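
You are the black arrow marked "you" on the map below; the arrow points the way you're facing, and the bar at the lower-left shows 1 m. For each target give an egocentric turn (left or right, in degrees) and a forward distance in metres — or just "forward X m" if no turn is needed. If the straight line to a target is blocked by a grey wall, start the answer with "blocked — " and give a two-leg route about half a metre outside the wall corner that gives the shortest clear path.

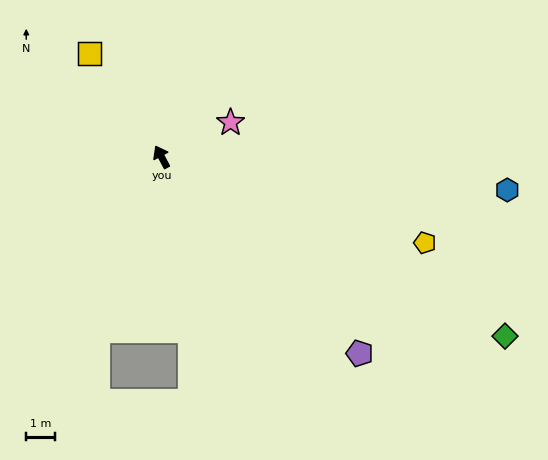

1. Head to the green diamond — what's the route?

turn right 146°, forward 13.4 m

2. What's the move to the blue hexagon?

turn right 124°, forward 12.0 m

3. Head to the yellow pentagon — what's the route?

turn right 136°, forward 9.6 m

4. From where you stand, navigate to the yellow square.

turn left 7°, forward 4.4 m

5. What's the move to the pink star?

turn right 92°, forward 2.7 m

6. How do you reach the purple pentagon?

turn right 163°, forward 9.7 m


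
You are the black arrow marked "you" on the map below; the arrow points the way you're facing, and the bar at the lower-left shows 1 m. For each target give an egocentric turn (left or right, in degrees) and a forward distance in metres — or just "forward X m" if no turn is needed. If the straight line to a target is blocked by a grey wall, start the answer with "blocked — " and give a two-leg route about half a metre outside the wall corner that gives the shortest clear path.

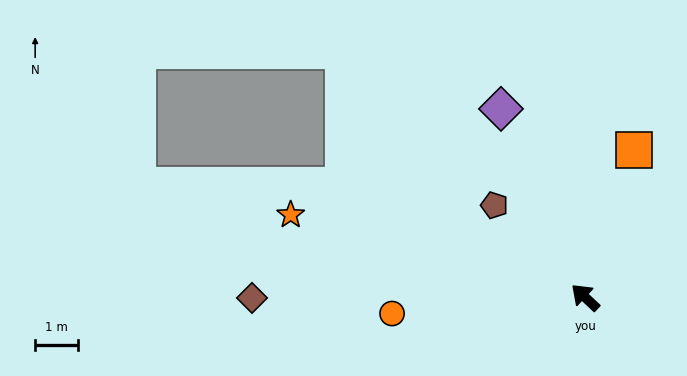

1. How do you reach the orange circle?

turn left 48°, forward 4.5 m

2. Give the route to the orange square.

turn right 65°, forward 3.6 m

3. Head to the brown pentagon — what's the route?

turn right 2°, forward 3.0 m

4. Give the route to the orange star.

turn left 28°, forward 7.2 m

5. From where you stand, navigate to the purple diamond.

turn right 23°, forward 4.8 m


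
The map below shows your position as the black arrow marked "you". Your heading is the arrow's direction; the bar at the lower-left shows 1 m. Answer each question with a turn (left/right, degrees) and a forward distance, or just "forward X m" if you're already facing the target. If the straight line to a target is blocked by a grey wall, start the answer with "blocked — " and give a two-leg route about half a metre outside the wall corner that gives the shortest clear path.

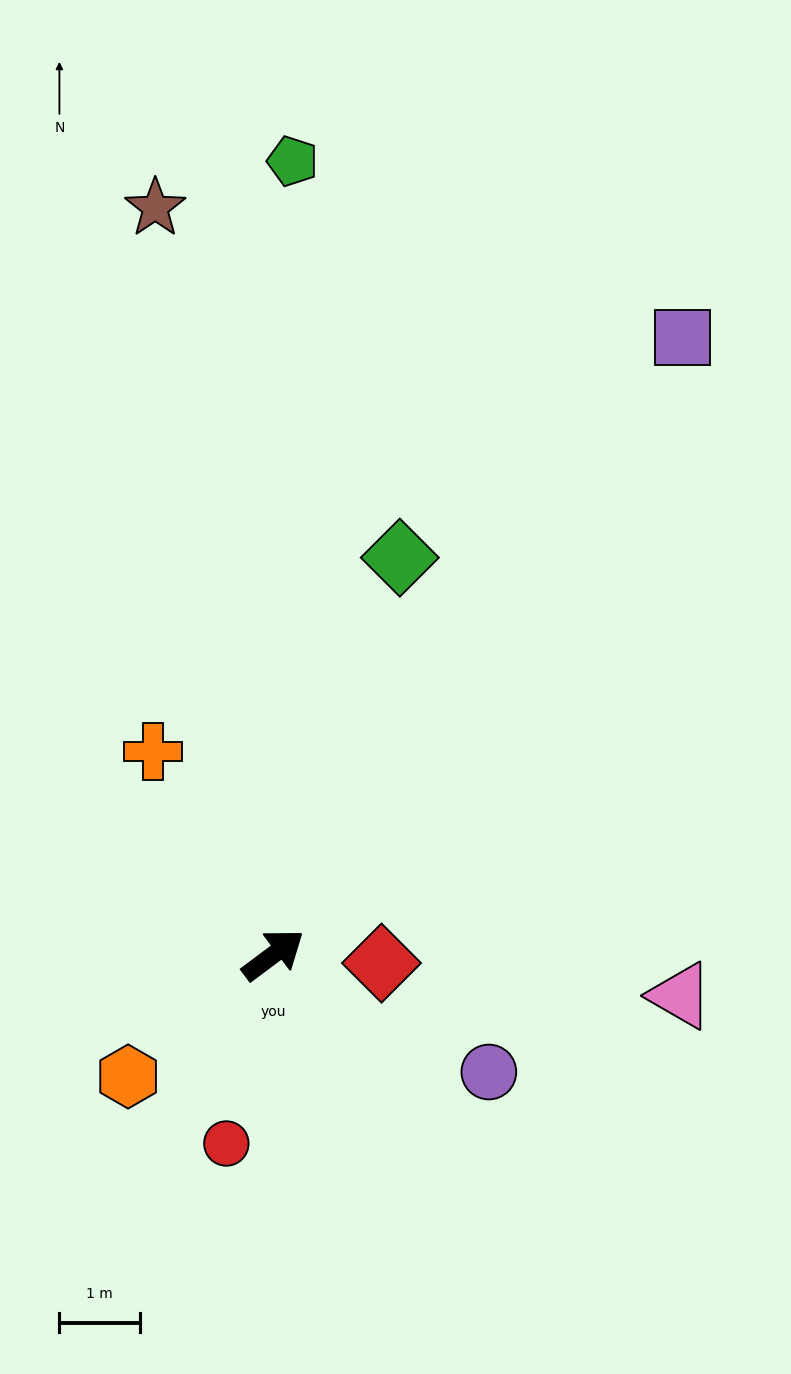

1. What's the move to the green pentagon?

turn left 52°, forward 9.9 m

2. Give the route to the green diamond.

turn left 36°, forward 5.2 m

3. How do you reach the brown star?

turn left 62°, forward 9.4 m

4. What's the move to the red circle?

turn right 141°, forward 2.4 m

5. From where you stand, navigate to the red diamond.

turn right 41°, forward 1.3 m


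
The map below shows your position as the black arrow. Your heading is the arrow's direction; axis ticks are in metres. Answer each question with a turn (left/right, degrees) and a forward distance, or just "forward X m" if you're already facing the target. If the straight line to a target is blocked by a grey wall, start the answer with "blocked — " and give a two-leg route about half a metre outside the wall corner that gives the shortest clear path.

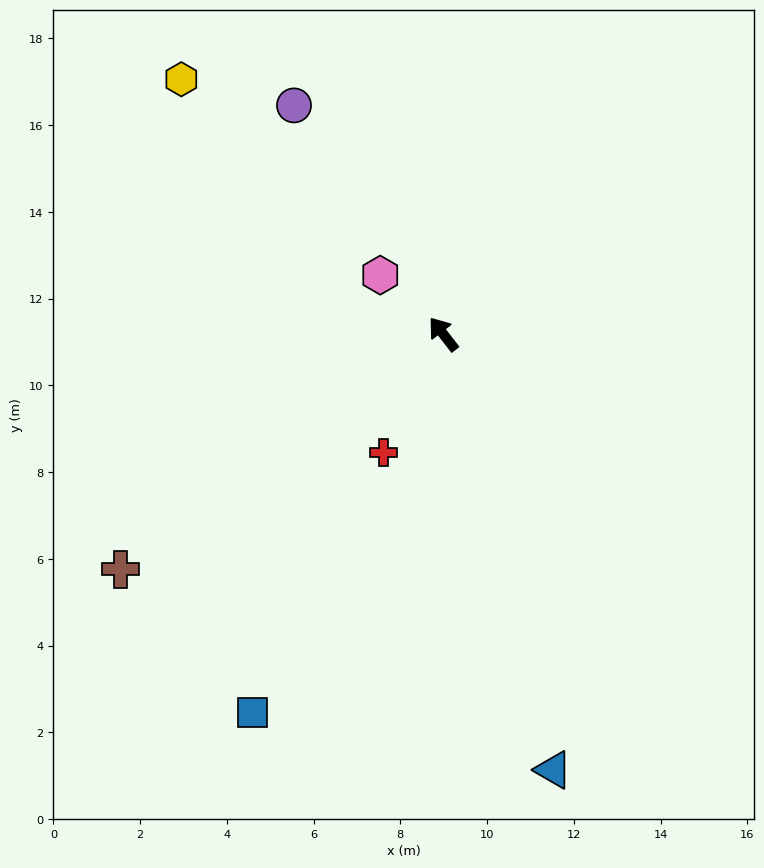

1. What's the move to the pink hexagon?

turn left 9°, forward 2.0 m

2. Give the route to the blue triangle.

turn left 156°, forward 10.4 m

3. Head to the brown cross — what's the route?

turn left 88°, forward 9.2 m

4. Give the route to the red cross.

turn left 115°, forward 3.1 m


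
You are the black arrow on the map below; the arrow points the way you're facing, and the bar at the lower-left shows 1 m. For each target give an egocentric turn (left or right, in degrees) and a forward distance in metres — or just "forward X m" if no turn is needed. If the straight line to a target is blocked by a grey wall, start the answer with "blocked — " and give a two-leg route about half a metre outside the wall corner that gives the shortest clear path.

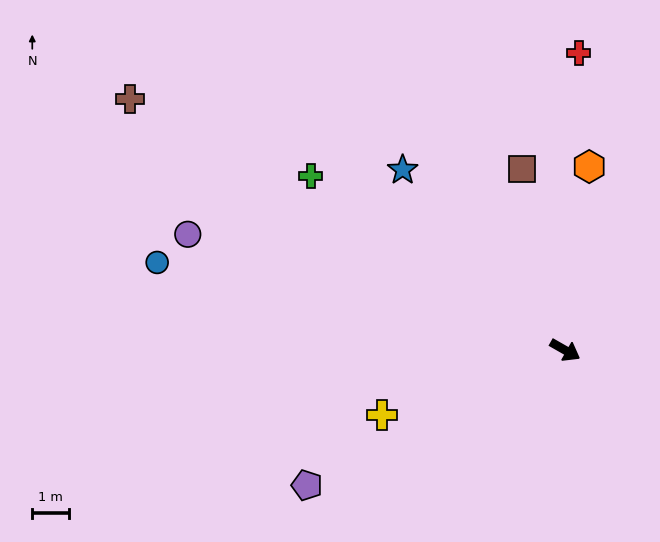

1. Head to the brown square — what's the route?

turn left 133°, forward 5.1 m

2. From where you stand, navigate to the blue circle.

turn right 162°, forward 11.4 m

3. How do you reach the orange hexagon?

turn left 112°, forward 5.1 m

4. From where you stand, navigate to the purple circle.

turn right 167°, forward 10.8 m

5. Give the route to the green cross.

turn left 175°, forward 8.4 m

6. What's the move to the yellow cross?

turn right 131°, forward 5.3 m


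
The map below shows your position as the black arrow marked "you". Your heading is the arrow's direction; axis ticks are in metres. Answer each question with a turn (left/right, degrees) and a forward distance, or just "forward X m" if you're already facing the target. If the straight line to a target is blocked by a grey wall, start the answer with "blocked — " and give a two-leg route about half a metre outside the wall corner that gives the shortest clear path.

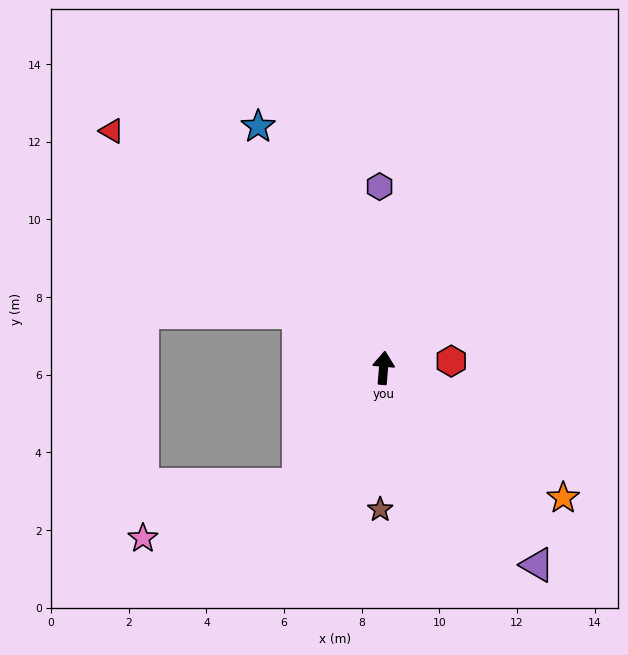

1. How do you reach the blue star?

turn left 32°, forward 7.0 m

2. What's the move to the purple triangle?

turn right 137°, forward 6.4 m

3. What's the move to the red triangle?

turn left 54°, forward 9.3 m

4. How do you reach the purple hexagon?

turn left 6°, forward 4.7 m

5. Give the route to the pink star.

blocked — turn left 149°, forward 3.7 m, then turn right 35°, forward 4.3 m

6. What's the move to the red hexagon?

turn right 80°, forward 1.8 m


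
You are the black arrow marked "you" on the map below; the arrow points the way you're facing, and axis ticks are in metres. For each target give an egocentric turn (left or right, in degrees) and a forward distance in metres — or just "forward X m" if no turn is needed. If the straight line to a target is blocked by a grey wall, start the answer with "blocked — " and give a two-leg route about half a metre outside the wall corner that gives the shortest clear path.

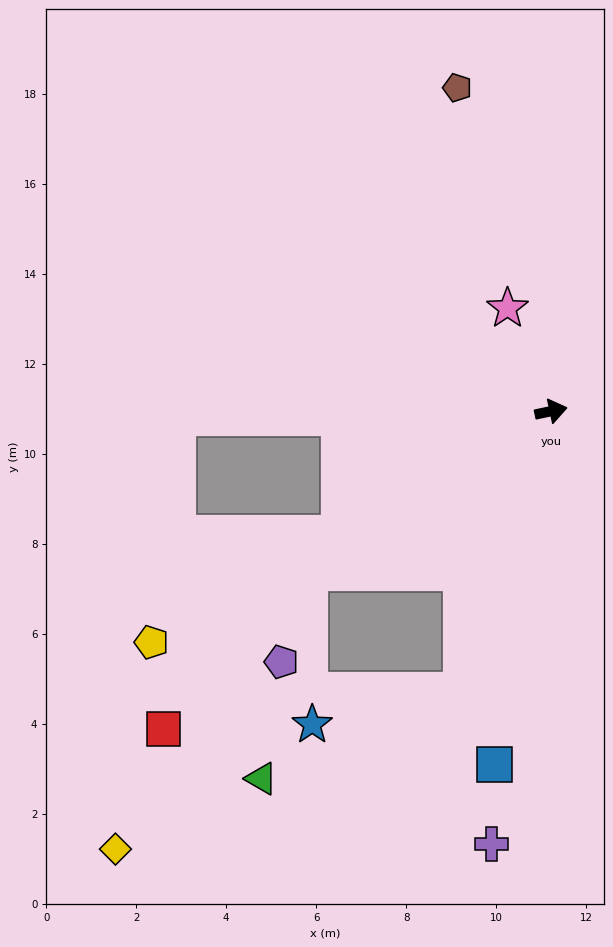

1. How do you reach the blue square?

turn right 111°, forward 7.9 m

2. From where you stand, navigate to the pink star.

turn left 101°, forward 2.5 m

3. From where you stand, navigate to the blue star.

blocked — turn right 120°, forward 6.5 m, then turn right 59°, forward 3.4 m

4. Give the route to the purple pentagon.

blocked — turn right 159°, forward 6.5 m, then turn left 40°, forward 2.1 m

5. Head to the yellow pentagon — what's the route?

turn right 162°, forward 10.3 m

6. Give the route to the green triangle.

blocked — turn right 120°, forward 6.5 m, then turn right 48°, forward 4.9 m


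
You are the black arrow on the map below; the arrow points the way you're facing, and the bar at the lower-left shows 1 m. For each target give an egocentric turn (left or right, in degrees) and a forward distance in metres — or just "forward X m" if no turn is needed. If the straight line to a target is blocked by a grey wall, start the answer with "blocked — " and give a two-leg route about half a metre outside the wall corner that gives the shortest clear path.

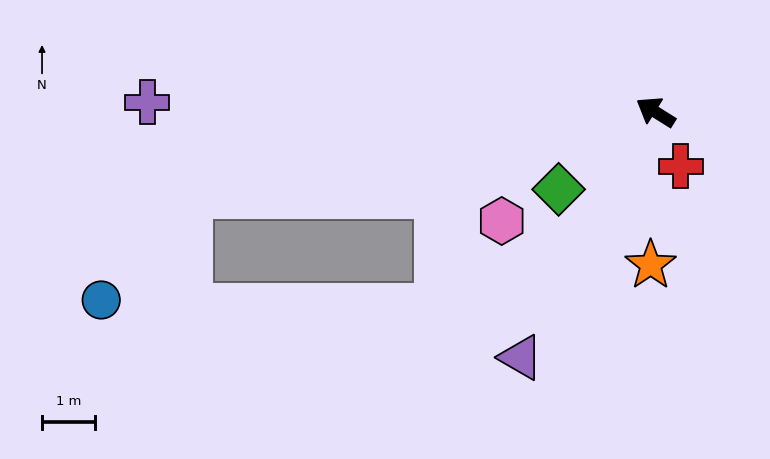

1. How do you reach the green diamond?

turn left 71°, forward 2.4 m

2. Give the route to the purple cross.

turn left 31°, forward 9.7 m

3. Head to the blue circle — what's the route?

blocked — turn left 42°, forward 9.0 m, then turn left 39°, forward 2.6 m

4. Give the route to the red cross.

turn left 147°, forward 1.1 m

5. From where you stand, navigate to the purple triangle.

turn left 93°, forward 5.3 m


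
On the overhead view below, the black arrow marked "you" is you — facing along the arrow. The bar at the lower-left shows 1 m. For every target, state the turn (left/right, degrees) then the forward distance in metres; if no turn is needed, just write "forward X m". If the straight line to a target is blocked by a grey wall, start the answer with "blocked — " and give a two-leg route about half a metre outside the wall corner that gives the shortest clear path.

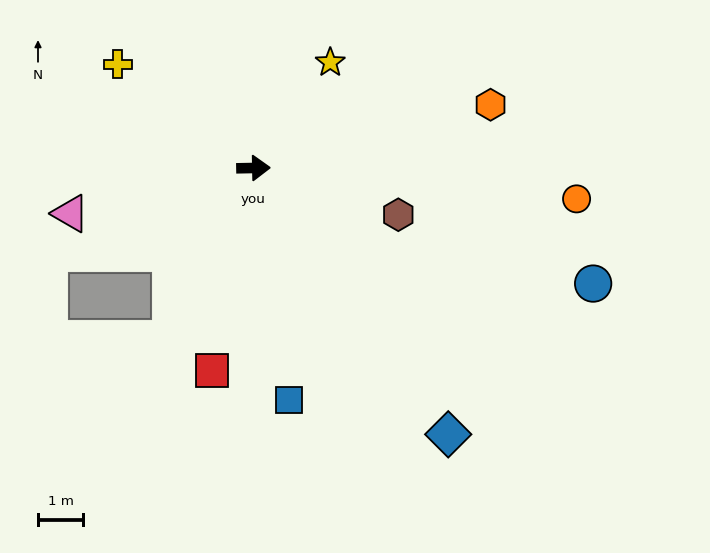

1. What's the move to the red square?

turn right 103°, forward 4.6 m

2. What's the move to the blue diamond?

turn right 55°, forward 7.3 m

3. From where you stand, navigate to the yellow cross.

turn left 142°, forward 3.8 m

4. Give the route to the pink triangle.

turn right 167°, forward 4.2 m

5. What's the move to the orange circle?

turn right 7°, forward 7.2 m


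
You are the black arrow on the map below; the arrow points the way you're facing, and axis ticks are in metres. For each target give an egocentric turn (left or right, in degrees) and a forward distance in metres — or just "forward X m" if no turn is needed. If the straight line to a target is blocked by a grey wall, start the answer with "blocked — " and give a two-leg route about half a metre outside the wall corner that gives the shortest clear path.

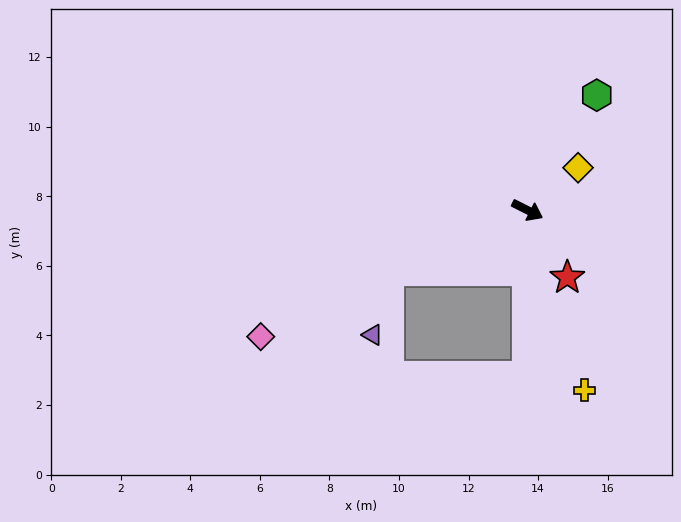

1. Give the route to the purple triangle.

blocked — turn right 129°, forward 4.4 m, then turn left 51°, forward 1.9 m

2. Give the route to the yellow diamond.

turn left 67°, forward 1.9 m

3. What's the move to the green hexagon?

turn left 86°, forward 3.9 m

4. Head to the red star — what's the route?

turn right 33°, forward 2.2 m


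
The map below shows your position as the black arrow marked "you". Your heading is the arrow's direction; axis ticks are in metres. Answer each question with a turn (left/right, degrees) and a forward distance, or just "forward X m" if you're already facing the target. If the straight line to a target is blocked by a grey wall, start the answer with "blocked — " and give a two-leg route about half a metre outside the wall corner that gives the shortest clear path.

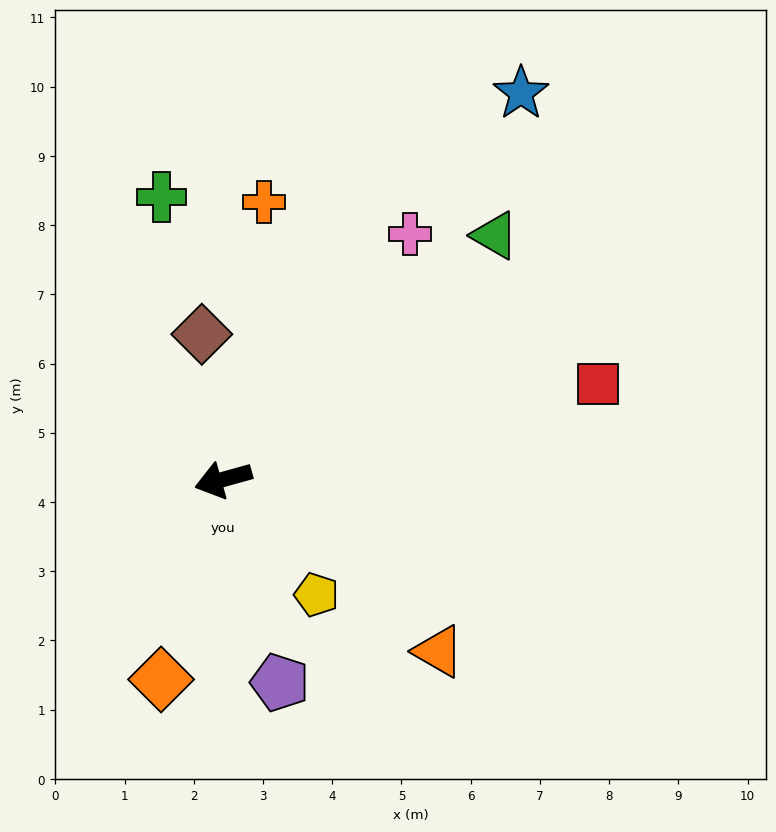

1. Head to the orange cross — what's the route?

turn right 114°, forward 4.0 m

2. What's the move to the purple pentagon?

turn left 90°, forward 3.0 m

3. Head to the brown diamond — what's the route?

turn right 97°, forward 2.1 m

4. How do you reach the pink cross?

turn right 143°, forward 4.5 m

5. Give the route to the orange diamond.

turn left 57°, forward 3.0 m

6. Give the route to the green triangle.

turn right 154°, forward 5.3 m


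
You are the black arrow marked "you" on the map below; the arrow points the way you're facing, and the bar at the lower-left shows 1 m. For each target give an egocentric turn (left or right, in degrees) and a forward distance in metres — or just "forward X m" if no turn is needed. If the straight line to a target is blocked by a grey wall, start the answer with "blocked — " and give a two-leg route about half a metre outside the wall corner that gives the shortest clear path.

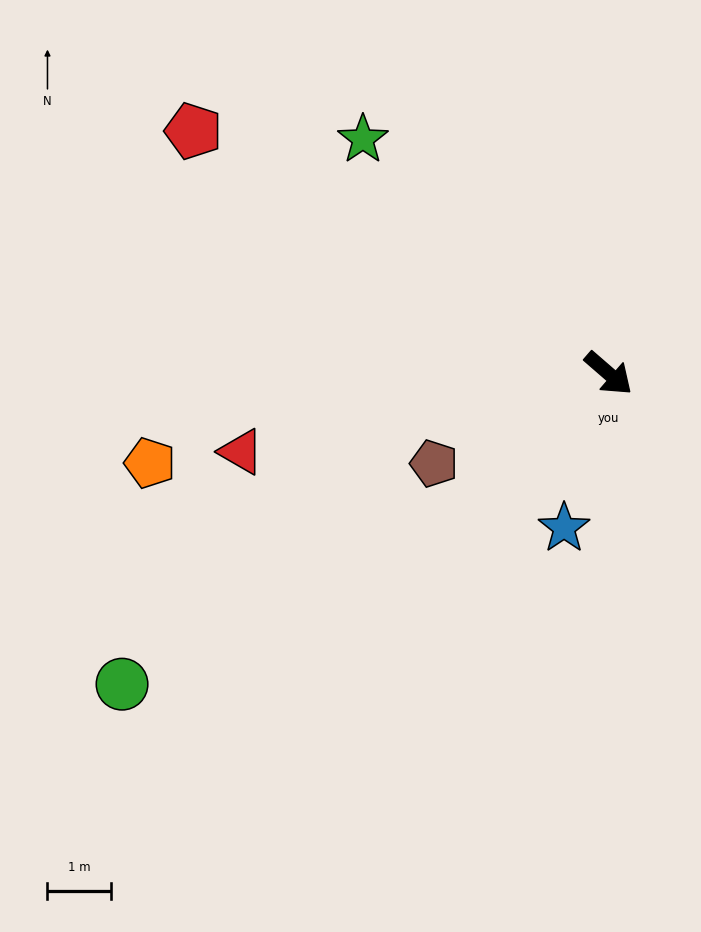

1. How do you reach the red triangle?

turn right 127°, forward 5.9 m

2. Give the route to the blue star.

turn right 65°, forward 2.5 m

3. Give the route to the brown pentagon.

turn right 112°, forward 3.1 m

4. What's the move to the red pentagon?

turn right 169°, forward 7.6 m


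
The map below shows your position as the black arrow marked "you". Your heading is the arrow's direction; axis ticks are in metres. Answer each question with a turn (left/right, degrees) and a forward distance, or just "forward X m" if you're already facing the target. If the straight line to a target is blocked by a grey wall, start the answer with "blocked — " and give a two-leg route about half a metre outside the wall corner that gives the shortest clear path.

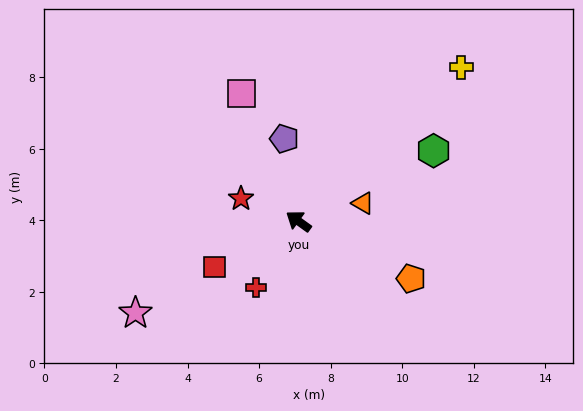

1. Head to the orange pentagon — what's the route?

turn right 171°, forward 3.5 m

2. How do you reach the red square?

turn left 64°, forward 2.7 m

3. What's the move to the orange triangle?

turn right 129°, forward 1.9 m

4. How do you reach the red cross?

turn left 93°, forward 2.2 m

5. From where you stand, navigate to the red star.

turn left 14°, forward 1.7 m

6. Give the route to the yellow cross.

turn right 101°, forward 6.3 m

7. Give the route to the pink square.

turn right 30°, forward 3.9 m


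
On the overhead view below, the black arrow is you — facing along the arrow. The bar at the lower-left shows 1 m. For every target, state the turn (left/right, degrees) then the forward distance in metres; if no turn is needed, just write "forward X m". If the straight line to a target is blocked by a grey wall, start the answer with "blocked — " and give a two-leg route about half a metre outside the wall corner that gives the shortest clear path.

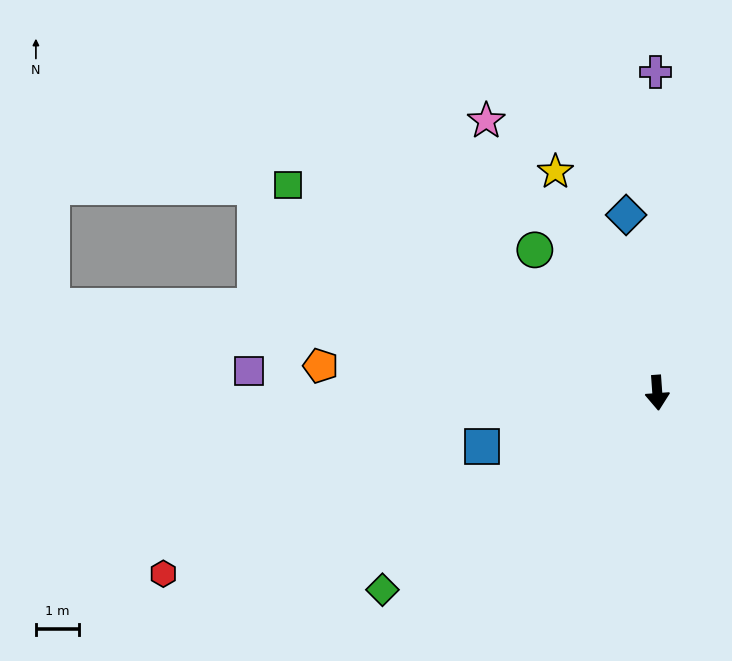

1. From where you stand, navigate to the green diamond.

turn right 58°, forward 7.9 m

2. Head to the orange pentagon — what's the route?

turn right 99°, forward 7.9 m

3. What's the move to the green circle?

turn right 143°, forward 4.4 m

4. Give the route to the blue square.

turn right 77°, forward 4.3 m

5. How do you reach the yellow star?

turn right 159°, forward 5.7 m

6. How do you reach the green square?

turn right 123°, forward 9.9 m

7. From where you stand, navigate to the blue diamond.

turn right 174°, forward 4.2 m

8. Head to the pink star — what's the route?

turn right 152°, forward 7.5 m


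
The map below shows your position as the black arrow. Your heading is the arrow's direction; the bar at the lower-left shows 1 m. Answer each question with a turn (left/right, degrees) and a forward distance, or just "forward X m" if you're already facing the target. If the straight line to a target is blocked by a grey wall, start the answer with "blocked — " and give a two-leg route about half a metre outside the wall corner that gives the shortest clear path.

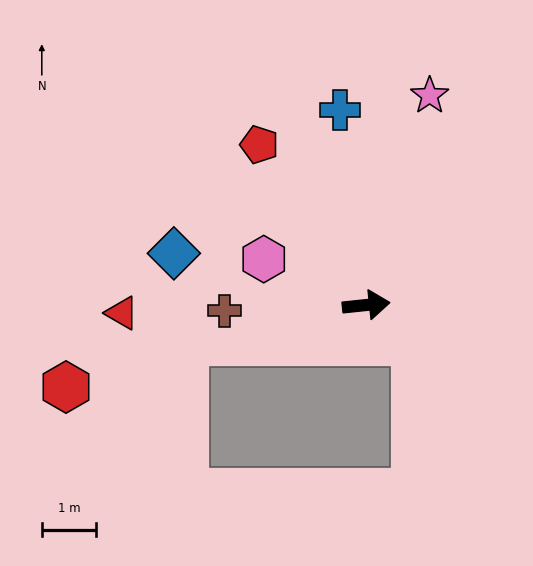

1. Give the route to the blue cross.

turn left 92°, forward 3.6 m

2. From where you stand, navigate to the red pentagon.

turn left 118°, forward 3.6 m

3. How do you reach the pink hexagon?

turn left 150°, forward 2.1 m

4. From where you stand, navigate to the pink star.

turn left 67°, forward 4.0 m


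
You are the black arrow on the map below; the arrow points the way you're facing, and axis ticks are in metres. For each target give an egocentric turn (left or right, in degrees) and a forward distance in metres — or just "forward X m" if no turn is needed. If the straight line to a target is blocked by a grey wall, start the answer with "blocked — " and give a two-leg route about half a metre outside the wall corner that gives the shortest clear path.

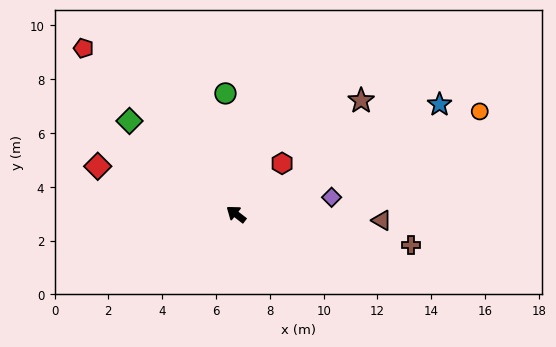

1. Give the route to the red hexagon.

turn right 94°, forward 2.5 m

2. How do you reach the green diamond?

turn right 3°, forward 5.3 m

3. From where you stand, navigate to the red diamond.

turn left 19°, forward 5.4 m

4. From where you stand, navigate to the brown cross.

turn right 152°, forward 6.6 m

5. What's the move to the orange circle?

turn right 119°, forward 9.8 m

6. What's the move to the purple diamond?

turn right 132°, forward 3.6 m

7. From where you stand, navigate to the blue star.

turn right 114°, forward 8.6 m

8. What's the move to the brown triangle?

turn right 145°, forward 5.4 m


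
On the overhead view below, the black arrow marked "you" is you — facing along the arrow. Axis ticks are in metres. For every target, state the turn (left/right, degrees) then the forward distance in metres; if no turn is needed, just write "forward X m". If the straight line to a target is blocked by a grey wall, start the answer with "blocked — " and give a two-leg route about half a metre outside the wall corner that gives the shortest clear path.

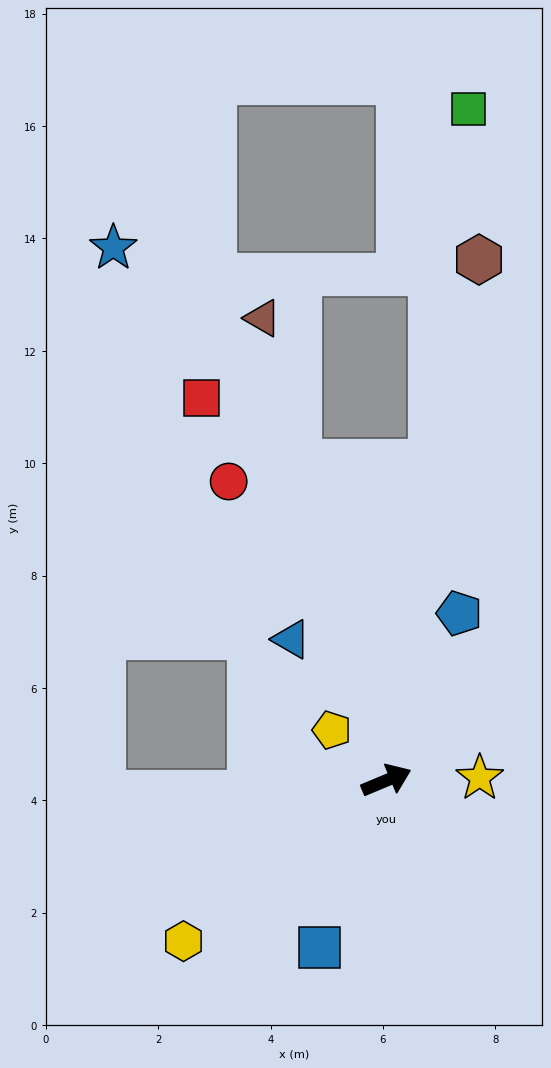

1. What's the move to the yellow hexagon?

turn right 164°, forward 4.6 m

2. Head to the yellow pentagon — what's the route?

turn left 115°, forward 1.3 m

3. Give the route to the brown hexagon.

turn left 57°, forward 9.4 m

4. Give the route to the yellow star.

turn right 21°, forward 1.7 m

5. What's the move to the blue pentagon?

turn left 44°, forward 3.2 m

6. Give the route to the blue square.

turn right 135°, forward 3.2 m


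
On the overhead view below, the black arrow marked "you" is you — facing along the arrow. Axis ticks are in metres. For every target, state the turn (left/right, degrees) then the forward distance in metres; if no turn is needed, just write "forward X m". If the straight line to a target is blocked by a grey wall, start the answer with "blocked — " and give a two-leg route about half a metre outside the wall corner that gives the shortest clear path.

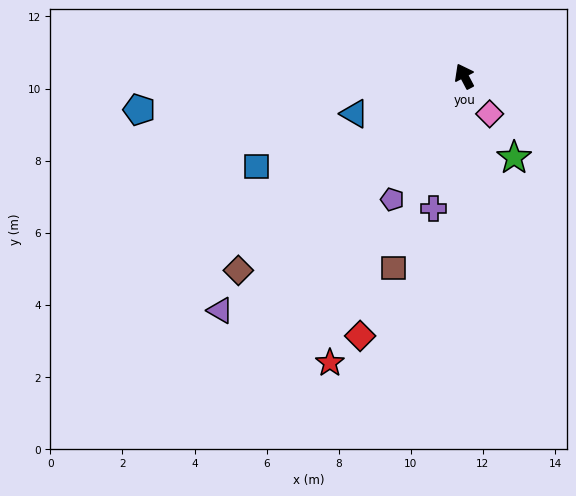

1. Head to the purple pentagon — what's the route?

turn left 122°, forward 4.0 m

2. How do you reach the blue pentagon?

turn left 68°, forward 9.1 m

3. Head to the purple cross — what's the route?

turn left 139°, forward 3.8 m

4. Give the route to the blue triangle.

turn left 81°, forward 3.2 m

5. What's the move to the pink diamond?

turn right 174°, forward 1.3 m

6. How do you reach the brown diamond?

turn left 103°, forward 8.3 m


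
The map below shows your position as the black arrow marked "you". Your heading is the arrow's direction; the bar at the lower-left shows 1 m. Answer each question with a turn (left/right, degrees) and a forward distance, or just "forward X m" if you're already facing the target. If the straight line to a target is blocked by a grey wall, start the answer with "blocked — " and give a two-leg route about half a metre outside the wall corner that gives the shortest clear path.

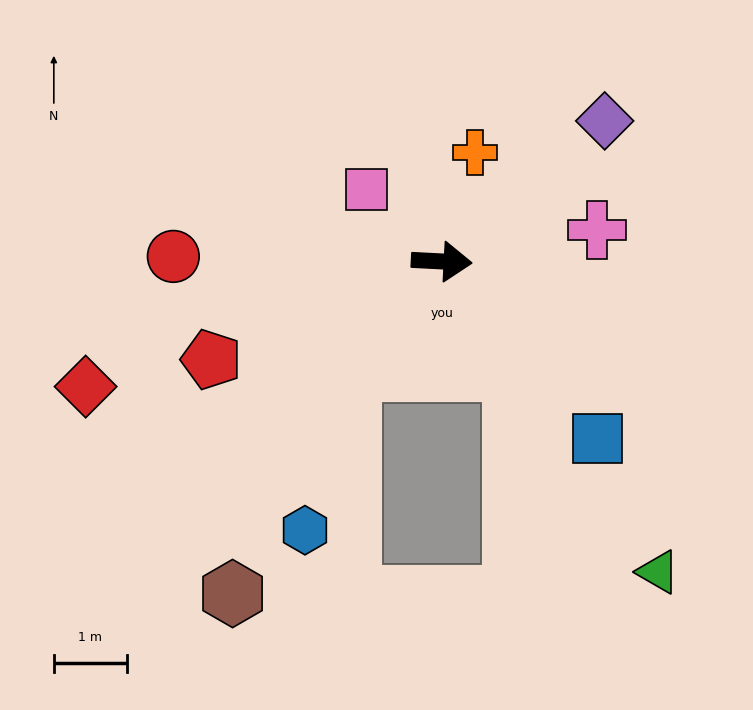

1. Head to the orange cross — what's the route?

turn left 76°, forward 1.6 m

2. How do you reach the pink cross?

turn left 14°, forward 2.2 m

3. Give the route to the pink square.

turn left 139°, forward 1.4 m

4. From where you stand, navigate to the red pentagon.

turn right 154°, forward 3.4 m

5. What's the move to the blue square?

turn right 46°, forward 3.2 m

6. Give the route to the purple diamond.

turn left 44°, forward 2.9 m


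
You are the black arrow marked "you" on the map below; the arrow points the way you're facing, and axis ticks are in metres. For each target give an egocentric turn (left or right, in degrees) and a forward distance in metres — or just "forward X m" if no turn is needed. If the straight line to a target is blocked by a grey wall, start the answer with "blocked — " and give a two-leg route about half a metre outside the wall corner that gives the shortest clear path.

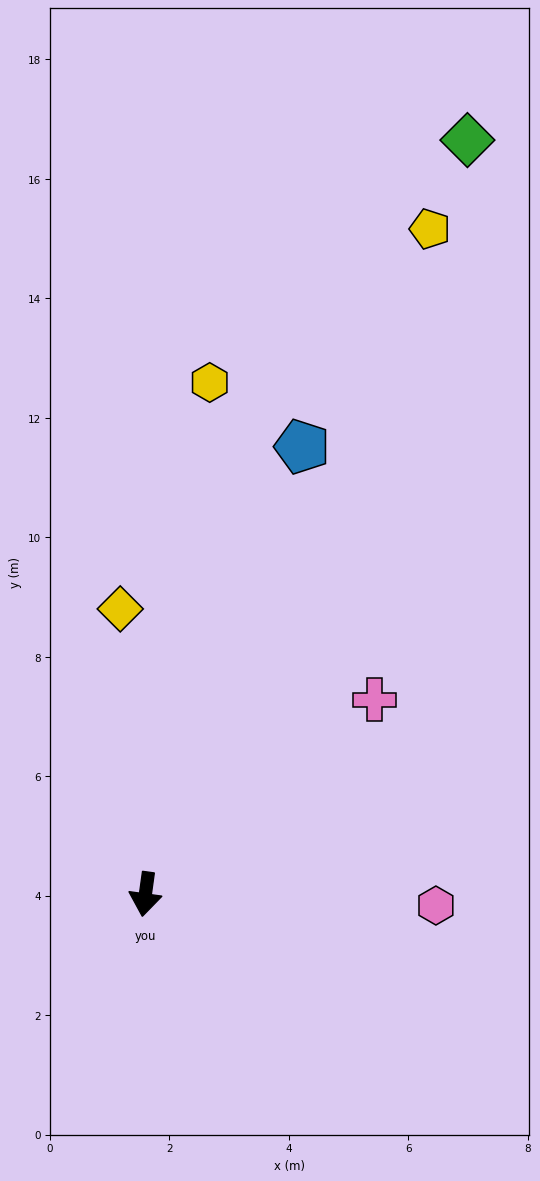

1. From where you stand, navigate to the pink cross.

turn left 138°, forward 5.0 m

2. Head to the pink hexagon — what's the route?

turn left 96°, forward 4.9 m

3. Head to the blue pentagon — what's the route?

turn left 169°, forward 7.9 m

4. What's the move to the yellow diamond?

turn right 167°, forward 4.8 m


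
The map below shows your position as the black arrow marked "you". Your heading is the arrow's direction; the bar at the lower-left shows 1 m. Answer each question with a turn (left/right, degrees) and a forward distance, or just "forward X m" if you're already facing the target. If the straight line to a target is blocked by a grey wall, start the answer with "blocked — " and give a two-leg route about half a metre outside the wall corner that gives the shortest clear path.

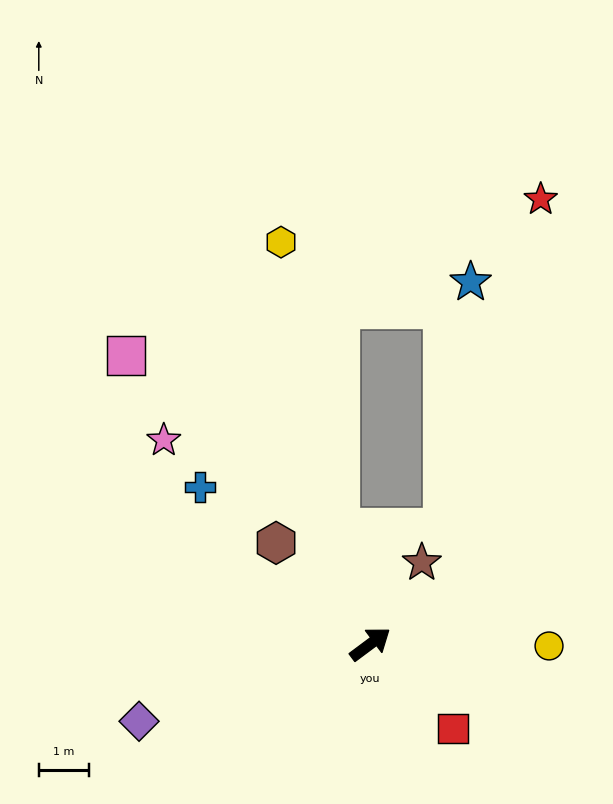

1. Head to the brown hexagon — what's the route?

turn left 96°, forward 2.8 m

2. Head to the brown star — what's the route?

turn left 21°, forward 1.9 m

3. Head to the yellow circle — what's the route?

turn right 37°, forward 3.6 m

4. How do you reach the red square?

turn right 82°, forward 2.4 m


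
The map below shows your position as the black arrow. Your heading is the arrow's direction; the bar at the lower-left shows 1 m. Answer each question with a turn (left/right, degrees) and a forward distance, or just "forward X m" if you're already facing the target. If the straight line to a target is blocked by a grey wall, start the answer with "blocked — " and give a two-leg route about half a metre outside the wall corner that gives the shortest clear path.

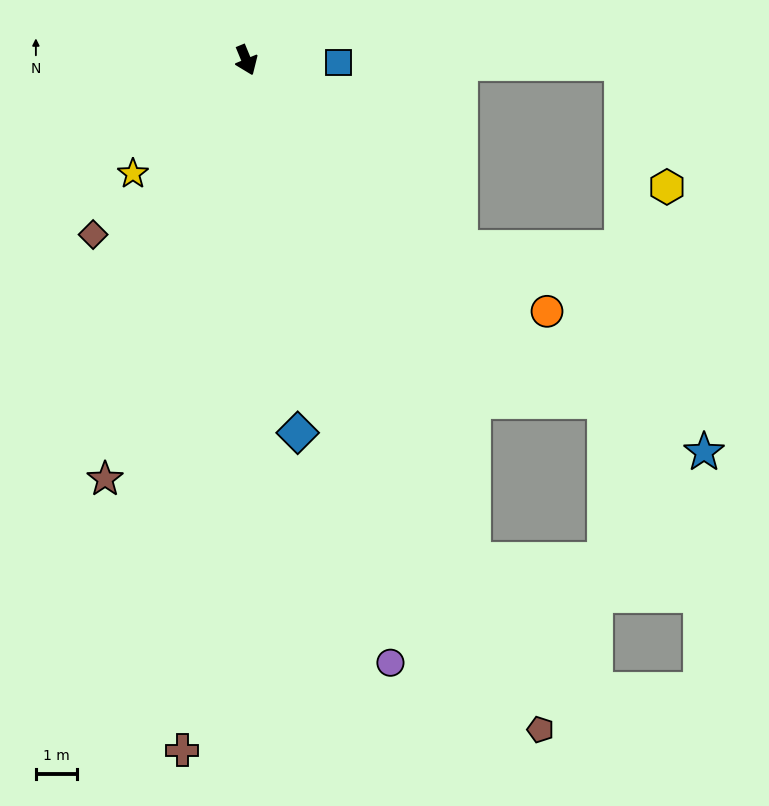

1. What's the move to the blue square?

turn left 66°, forward 2.2 m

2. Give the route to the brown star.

turn right 41°, forward 10.7 m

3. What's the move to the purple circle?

turn right 9°, forward 15.0 m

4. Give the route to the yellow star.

turn right 67°, forward 3.9 m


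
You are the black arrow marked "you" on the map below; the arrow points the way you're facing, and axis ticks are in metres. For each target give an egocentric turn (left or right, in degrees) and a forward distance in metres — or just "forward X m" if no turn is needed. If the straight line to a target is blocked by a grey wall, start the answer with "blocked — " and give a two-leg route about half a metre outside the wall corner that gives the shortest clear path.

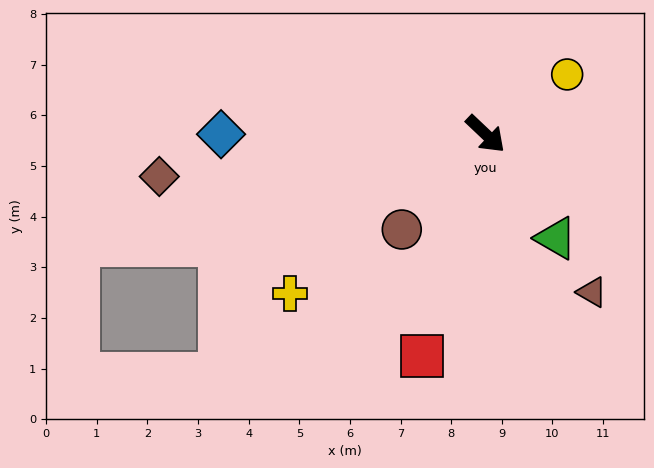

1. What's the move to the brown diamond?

turn right 129°, forward 6.5 m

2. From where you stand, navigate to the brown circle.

turn right 88°, forward 2.5 m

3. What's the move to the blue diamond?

turn right 137°, forward 5.2 m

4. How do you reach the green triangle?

turn right 13°, forward 2.5 m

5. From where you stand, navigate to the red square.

turn right 63°, forward 4.6 m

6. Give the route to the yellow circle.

turn left 80°, forward 2.0 m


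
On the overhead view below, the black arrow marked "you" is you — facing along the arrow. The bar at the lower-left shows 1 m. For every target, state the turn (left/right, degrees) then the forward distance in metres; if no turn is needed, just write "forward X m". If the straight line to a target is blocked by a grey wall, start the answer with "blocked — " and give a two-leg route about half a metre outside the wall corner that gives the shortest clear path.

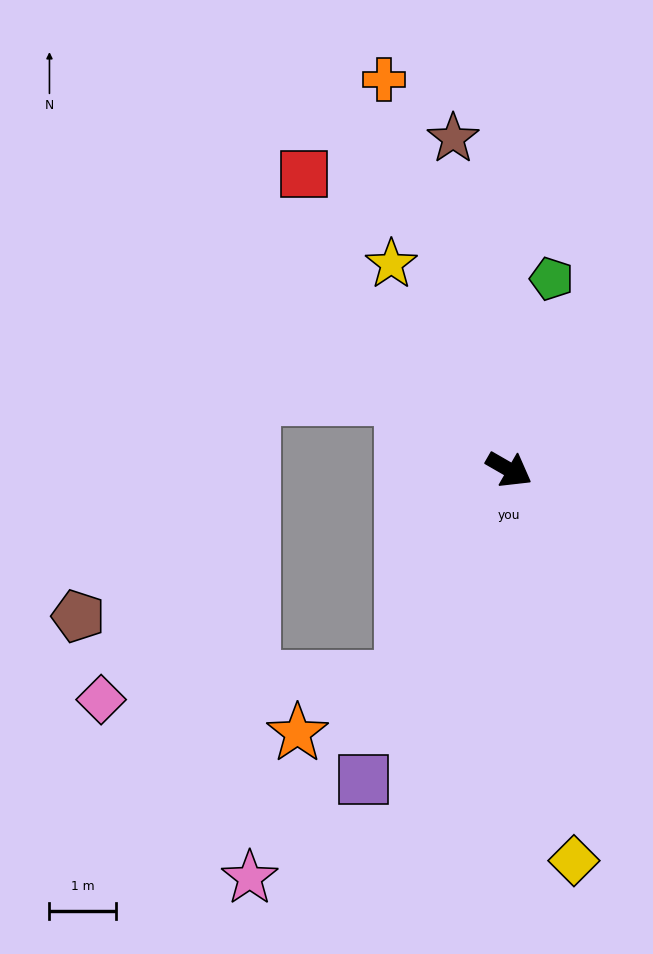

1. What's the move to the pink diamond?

blocked — turn right 87°, forward 3.5 m, then turn right 59°, forward 4.6 m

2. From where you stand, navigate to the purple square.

turn right 85°, forward 5.2 m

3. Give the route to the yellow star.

turn left 150°, forward 3.6 m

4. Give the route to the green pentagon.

turn left 107°, forward 3.0 m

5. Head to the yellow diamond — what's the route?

turn right 51°, forward 6.0 m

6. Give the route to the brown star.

turn left 130°, forward 5.1 m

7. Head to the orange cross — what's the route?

turn left 138°, forward 6.2 m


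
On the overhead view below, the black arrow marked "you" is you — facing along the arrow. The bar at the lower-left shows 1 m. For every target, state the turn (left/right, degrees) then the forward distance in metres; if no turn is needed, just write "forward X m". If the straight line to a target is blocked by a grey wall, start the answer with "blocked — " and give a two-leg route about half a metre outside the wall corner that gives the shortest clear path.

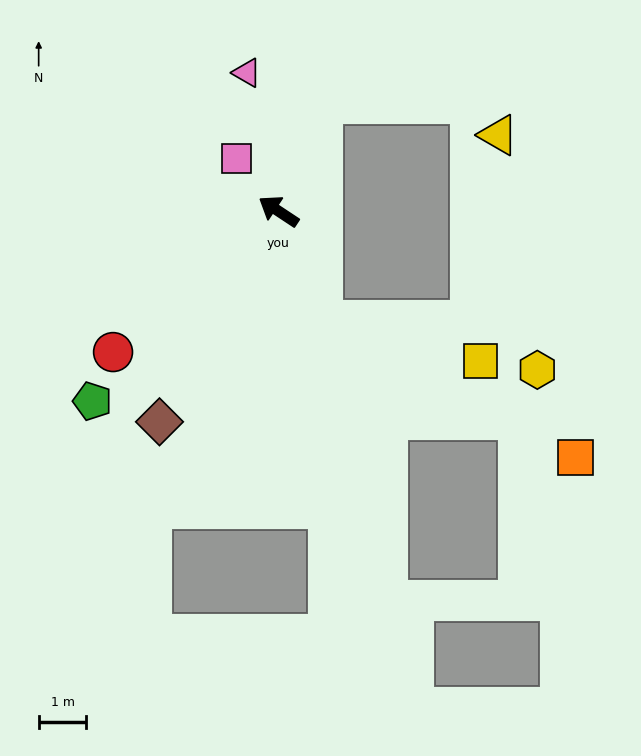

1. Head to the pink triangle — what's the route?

turn right 44°, forward 3.0 m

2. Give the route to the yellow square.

blocked — turn left 145°, forward 2.5 m, then turn left 54°, forward 3.4 m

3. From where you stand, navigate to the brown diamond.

turn left 94°, forward 5.1 m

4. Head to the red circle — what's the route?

turn left 74°, forward 4.5 m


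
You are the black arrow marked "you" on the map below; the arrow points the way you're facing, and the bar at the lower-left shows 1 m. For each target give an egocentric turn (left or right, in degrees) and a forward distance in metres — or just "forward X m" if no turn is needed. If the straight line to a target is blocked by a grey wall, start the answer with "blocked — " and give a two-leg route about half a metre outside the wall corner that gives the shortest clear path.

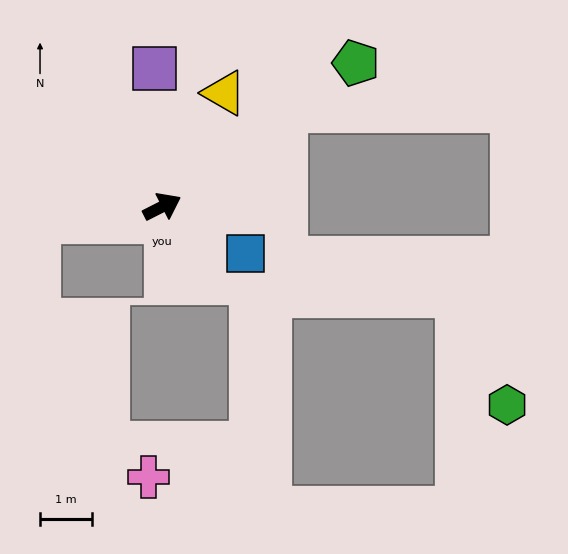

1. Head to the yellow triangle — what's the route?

turn left 34°, forward 2.5 m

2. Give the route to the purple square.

turn left 66°, forward 2.7 m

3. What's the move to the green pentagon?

turn left 10°, forward 4.7 m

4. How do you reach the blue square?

turn right 57°, forward 1.8 m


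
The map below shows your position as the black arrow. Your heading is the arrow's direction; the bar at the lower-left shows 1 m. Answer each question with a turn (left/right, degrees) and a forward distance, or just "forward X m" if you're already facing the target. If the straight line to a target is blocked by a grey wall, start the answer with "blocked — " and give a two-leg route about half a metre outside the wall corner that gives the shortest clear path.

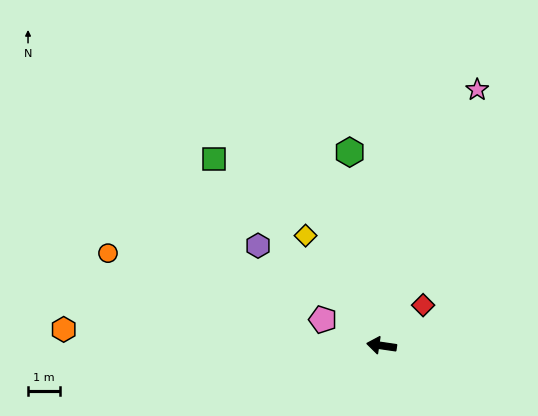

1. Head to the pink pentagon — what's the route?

turn right 16°, forward 2.0 m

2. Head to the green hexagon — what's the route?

turn right 72°, forward 6.2 m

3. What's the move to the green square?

turn right 40°, forward 7.9 m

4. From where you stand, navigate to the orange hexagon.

turn left 5°, forward 10.1 m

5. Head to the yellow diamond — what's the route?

turn right 47°, forward 4.2 m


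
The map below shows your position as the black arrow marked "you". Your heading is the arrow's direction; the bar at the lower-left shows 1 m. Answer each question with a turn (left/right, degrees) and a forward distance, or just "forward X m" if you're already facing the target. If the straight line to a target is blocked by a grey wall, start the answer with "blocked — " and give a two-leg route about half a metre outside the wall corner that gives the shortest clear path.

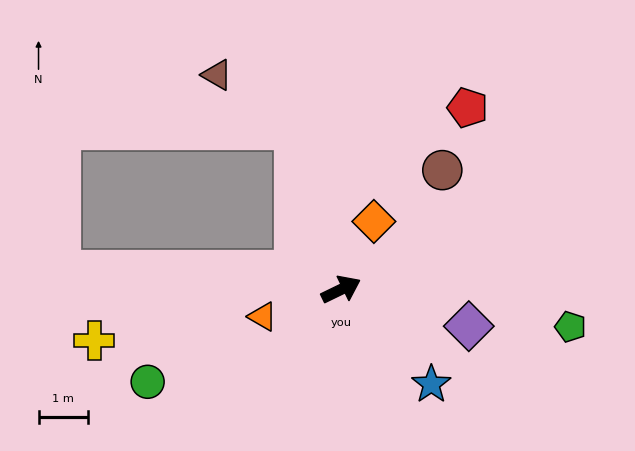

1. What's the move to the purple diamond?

turn right 42°, forward 2.7 m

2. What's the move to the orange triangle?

turn left 173°, forward 1.7 m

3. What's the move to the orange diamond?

turn left 38°, forward 1.5 m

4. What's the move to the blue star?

turn right 72°, forward 2.7 m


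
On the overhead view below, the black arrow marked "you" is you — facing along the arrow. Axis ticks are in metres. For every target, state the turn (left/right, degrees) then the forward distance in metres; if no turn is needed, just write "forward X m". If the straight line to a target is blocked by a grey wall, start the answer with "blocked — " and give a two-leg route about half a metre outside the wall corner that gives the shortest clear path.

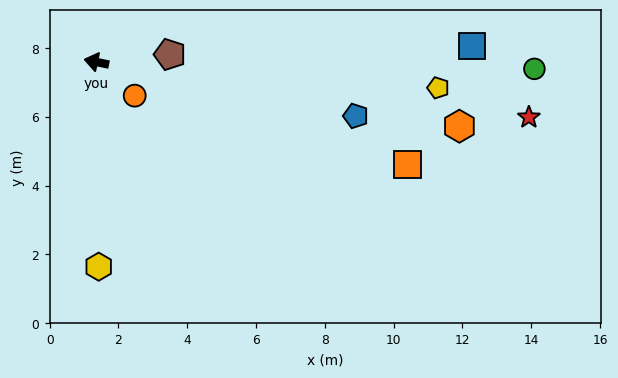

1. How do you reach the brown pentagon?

turn right 162°, forward 2.1 m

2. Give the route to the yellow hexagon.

turn left 103°, forward 6.0 m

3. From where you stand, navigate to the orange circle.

turn left 151°, forward 1.5 m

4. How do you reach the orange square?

turn left 174°, forward 9.5 m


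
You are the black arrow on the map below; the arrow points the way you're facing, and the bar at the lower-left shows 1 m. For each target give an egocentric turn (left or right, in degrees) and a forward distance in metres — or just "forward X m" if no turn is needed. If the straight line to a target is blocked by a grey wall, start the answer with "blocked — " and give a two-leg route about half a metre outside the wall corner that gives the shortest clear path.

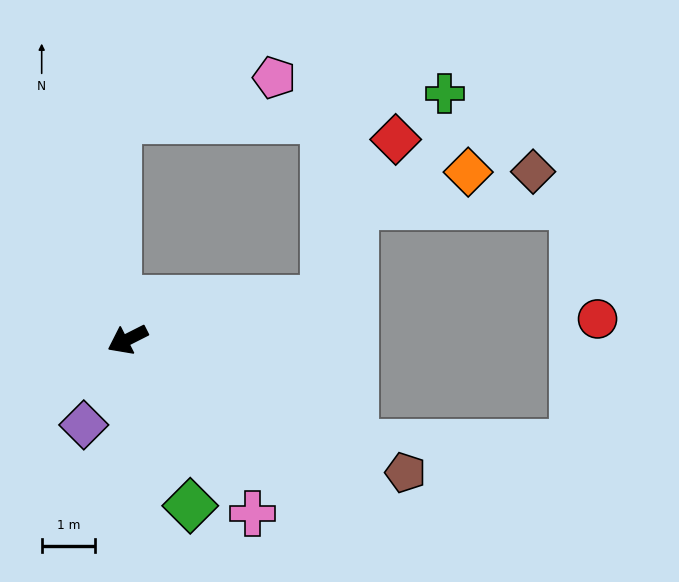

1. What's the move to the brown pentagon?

turn left 128°, forward 5.8 m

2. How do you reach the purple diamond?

turn left 36°, forward 1.8 m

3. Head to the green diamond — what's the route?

turn left 84°, forward 3.3 m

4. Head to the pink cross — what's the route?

turn left 99°, forward 4.0 m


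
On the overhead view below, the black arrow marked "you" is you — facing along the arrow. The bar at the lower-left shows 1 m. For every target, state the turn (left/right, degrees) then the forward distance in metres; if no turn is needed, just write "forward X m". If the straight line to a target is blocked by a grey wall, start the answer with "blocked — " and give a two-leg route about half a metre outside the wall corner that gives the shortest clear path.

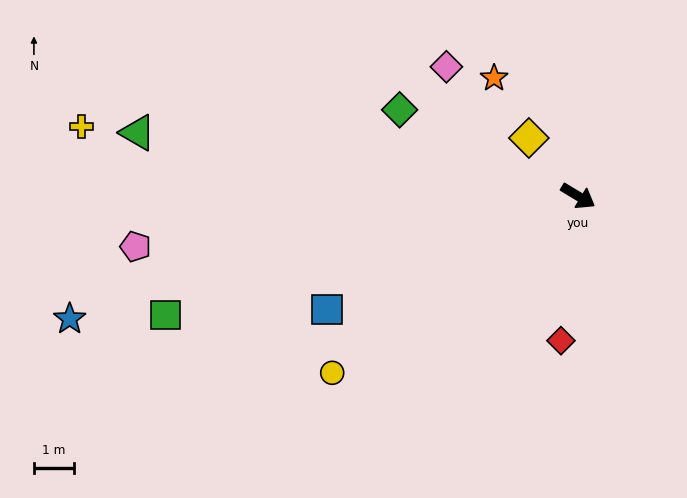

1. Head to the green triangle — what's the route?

turn right 157°, forward 11.1 m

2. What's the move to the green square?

turn right 133°, forward 10.7 m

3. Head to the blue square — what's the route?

turn right 125°, forward 6.8 m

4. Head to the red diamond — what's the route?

turn right 66°, forward 3.6 m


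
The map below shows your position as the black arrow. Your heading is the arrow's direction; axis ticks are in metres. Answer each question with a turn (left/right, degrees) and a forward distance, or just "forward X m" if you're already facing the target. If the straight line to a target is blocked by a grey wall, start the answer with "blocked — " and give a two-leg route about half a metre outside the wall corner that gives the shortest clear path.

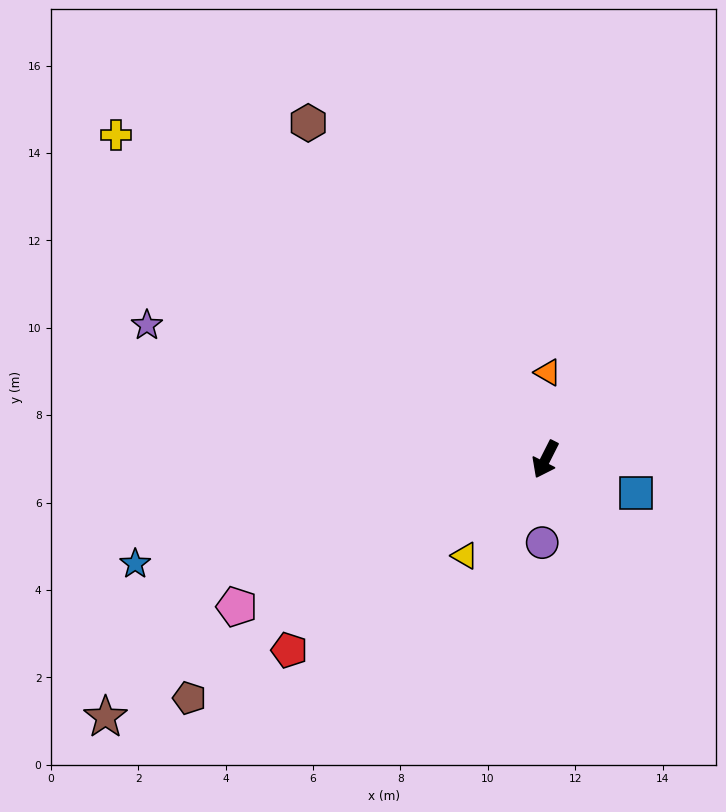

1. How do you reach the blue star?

turn right 49°, forward 9.7 m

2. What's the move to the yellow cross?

turn right 100°, forward 12.3 m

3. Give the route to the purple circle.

turn left 25°, forward 1.9 m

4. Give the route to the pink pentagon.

turn right 38°, forward 7.8 m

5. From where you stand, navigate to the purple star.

turn right 82°, forward 9.6 m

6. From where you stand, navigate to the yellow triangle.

turn right 13°, forward 2.9 m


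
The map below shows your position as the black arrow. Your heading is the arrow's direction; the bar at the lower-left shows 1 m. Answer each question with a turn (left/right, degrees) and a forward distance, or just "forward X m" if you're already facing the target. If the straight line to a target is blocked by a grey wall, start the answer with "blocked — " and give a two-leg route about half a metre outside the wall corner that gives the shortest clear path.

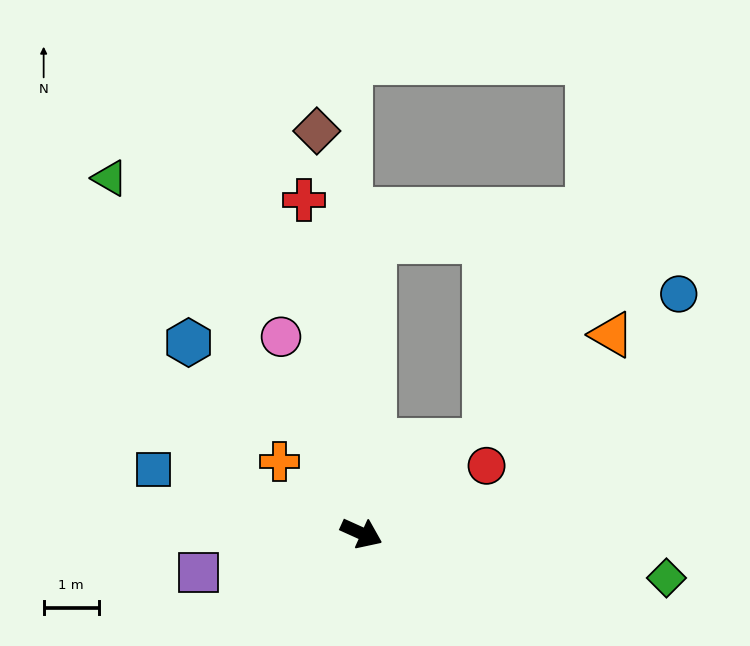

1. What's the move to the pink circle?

turn left 137°, forward 3.9 m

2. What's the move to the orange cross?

turn left 163°, forward 2.0 m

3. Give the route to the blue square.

turn right 173°, forward 3.9 m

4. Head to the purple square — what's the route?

turn right 142°, forward 3.0 m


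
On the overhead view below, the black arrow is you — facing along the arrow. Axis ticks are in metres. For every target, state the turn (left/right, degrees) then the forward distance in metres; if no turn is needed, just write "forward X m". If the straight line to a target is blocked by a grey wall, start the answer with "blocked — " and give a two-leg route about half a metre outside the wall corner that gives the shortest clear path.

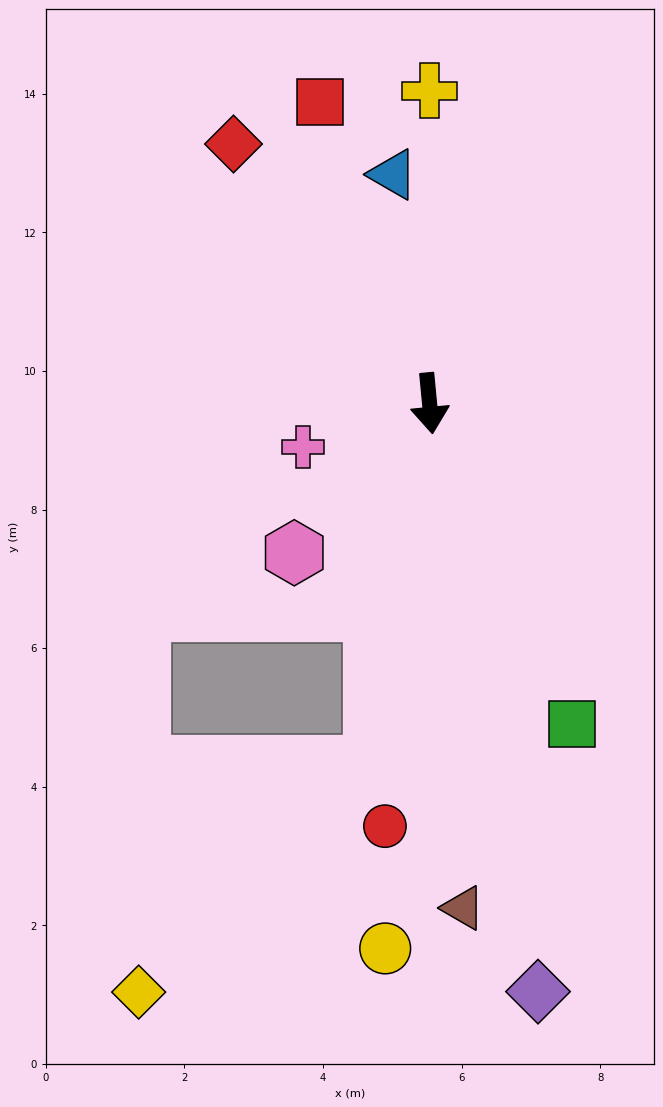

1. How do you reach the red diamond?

turn right 148°, forward 4.7 m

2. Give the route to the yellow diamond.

blocked — turn right 14°, forward 5.3 m, then turn right 37°, forward 4.7 m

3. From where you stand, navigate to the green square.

turn left 18°, forward 5.1 m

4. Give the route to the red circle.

turn right 11°, forward 6.1 m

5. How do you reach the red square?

turn right 165°, forward 4.6 m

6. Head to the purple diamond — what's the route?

turn left 5°, forward 8.6 m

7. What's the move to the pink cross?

turn right 76°, forward 1.9 m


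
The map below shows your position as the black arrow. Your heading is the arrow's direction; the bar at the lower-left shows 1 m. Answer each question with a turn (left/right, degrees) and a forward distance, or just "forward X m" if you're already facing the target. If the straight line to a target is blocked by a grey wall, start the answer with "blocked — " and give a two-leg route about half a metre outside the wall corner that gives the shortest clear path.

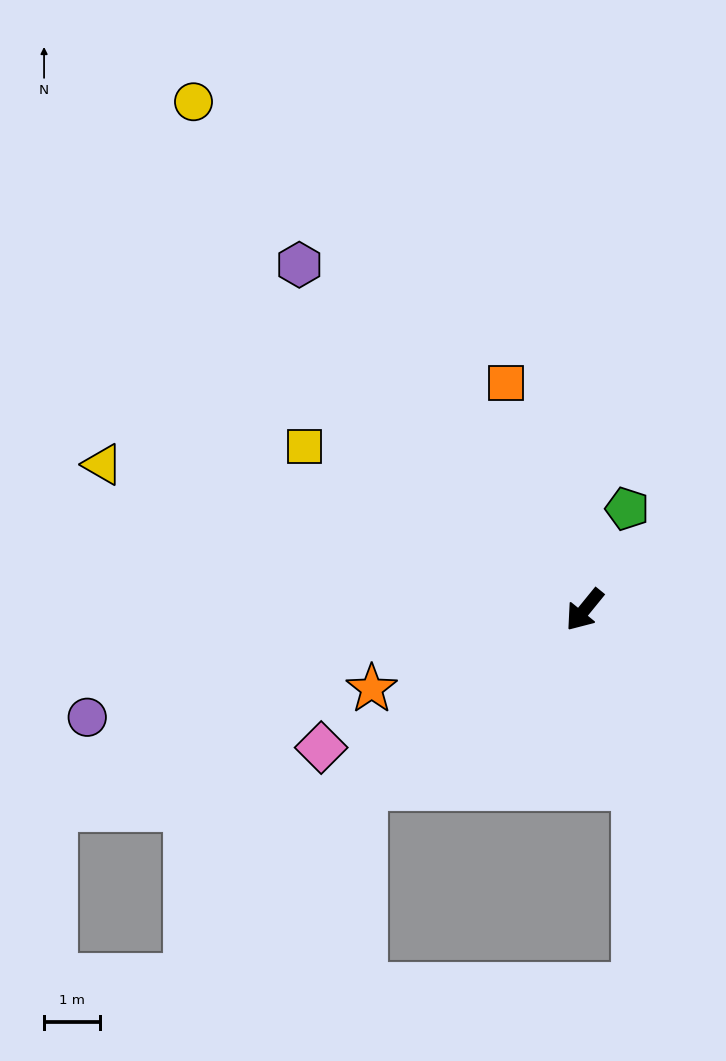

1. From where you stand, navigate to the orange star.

turn right 31°, forward 4.1 m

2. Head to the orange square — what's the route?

turn right 122°, forward 4.3 m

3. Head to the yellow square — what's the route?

turn right 81°, forward 5.8 m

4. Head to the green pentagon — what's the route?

turn right 164°, forward 2.0 m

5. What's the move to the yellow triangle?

turn right 68°, forward 9.1 m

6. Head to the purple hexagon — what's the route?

turn right 101°, forward 8.1 m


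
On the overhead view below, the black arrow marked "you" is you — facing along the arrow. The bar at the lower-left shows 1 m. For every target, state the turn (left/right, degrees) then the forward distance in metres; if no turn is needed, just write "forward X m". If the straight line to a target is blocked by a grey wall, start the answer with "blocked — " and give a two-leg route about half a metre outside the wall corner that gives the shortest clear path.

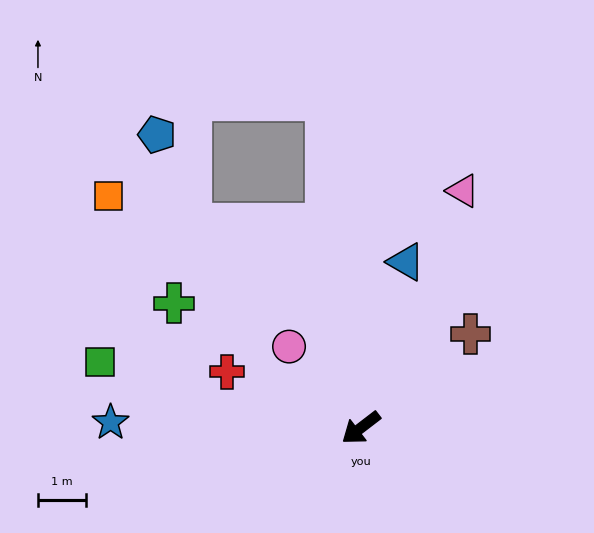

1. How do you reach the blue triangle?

turn right 143°, forward 3.6 m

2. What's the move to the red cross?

turn right 60°, forward 3.0 m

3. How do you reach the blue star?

turn right 39°, forward 5.2 m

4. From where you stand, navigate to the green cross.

turn right 71°, forward 4.7 m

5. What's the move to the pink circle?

turn right 86°, forward 2.2 m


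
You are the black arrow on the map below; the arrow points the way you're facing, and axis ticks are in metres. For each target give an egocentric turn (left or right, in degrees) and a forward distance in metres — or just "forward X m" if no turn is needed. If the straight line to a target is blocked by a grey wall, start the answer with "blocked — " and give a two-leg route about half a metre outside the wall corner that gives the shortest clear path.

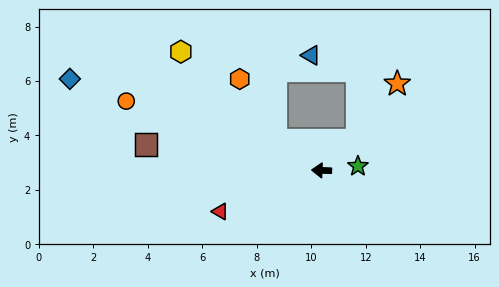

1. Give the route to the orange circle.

turn right 18°, forward 7.6 m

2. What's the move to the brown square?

turn right 7°, forward 6.5 m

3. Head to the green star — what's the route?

turn right 171°, forward 1.3 m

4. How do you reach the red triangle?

turn left 24°, forward 4.0 m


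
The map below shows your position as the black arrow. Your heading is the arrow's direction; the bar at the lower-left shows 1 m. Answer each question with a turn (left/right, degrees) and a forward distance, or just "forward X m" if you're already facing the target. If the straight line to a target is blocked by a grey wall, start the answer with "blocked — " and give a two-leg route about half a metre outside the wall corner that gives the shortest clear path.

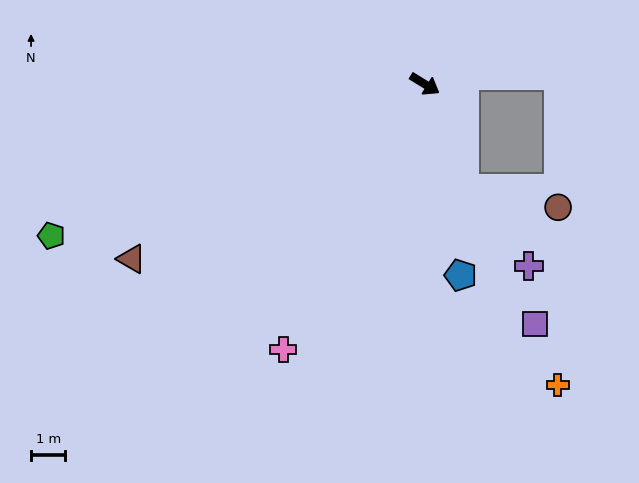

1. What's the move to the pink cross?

turn right 87°, forward 8.7 m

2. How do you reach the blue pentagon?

turn right 48°, forward 5.6 m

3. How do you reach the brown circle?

blocked — turn right 38°, forward 3.3 m, then turn left 58°, forward 2.8 m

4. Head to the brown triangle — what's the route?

turn right 118°, forward 9.9 m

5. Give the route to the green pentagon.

turn right 126°, forward 11.7 m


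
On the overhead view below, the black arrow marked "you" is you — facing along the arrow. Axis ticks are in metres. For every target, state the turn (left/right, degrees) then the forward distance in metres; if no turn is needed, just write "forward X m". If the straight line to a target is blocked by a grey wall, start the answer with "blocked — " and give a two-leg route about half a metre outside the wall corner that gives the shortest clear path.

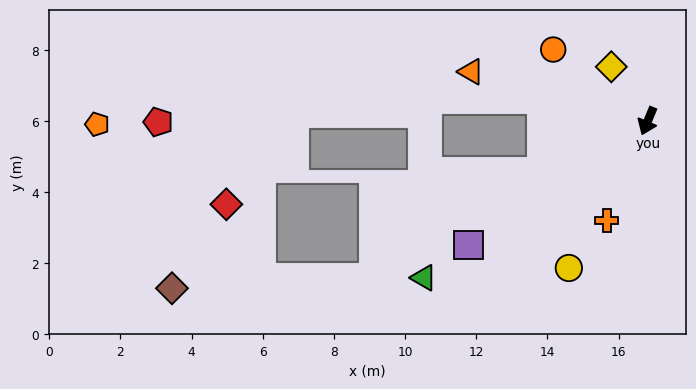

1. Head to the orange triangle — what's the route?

turn right 83°, forward 5.2 m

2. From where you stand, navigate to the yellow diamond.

turn right 124°, forward 1.8 m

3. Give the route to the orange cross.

forward 3.0 m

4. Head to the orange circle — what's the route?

turn right 105°, forward 3.3 m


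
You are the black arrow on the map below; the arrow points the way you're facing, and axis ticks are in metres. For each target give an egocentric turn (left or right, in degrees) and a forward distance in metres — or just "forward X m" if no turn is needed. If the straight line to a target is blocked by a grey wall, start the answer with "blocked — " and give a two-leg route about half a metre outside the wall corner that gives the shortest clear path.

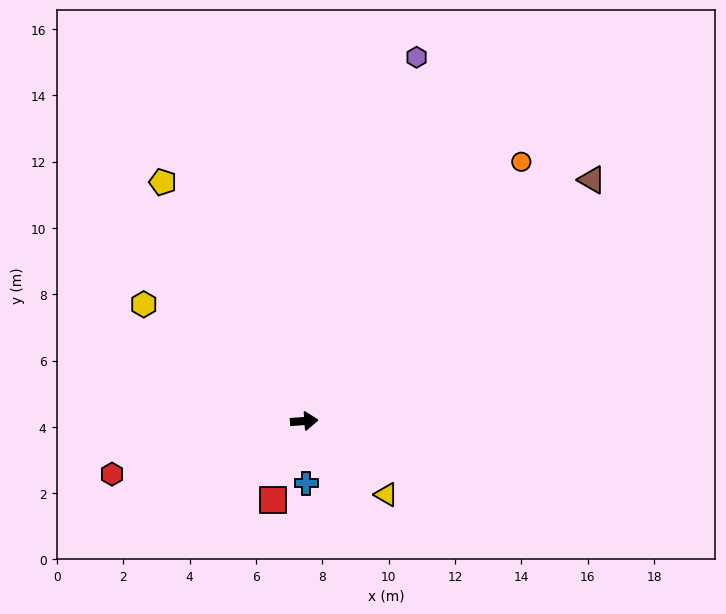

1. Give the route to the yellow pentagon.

turn left 117°, forward 8.4 m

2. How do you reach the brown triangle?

turn left 36°, forward 11.3 m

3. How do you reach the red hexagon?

turn right 169°, forward 6.0 m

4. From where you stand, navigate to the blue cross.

turn right 92°, forward 1.9 m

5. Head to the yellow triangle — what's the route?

turn right 46°, forward 3.3 m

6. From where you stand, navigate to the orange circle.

turn left 46°, forward 10.2 m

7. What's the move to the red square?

turn right 115°, forward 2.6 m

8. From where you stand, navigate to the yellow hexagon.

turn left 140°, forward 6.0 m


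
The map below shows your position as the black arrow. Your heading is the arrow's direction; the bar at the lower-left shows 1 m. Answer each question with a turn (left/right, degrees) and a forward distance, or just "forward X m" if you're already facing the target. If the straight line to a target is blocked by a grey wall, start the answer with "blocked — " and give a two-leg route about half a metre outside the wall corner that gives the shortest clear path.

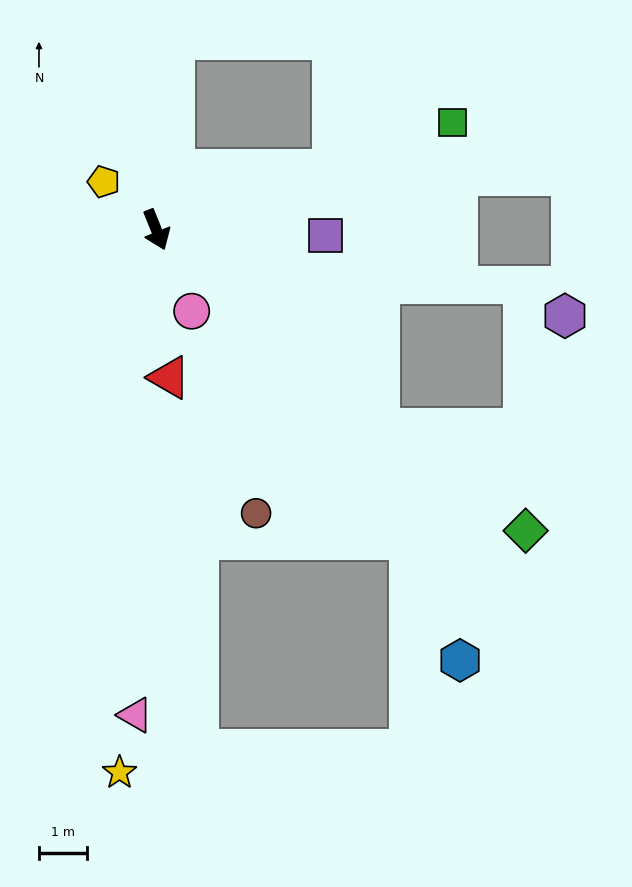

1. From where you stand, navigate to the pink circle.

forward 1.8 m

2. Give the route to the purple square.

turn left 66°, forward 3.5 m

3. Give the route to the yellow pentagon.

turn right 154°, forward 1.5 m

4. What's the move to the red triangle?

turn right 17°, forward 3.1 m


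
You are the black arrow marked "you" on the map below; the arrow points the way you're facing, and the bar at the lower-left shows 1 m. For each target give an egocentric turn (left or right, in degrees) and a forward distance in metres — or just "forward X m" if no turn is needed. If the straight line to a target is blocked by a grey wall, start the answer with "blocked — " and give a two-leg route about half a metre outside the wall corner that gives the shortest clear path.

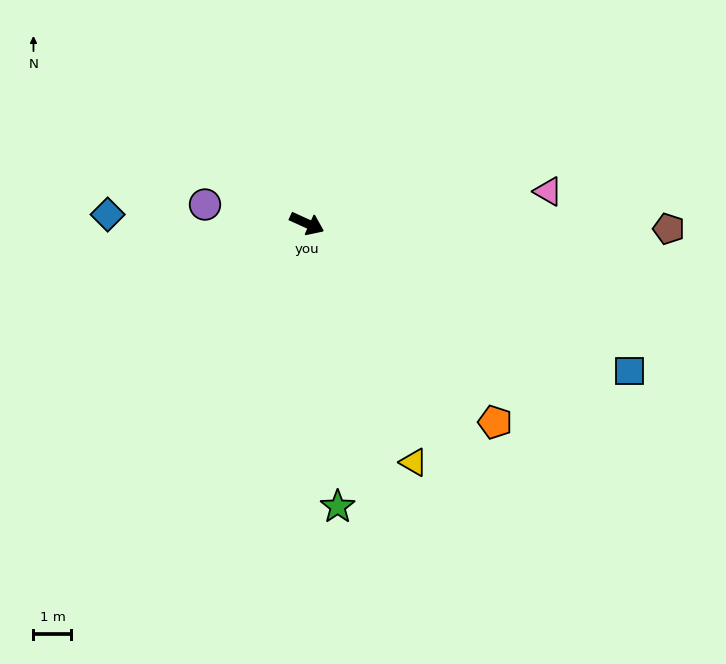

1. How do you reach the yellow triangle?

turn right 41°, forward 6.9 m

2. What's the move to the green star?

turn right 59°, forward 7.5 m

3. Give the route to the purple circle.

turn right 166°, forward 2.7 m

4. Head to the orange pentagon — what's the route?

turn right 22°, forward 7.2 m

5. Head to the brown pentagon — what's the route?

turn left 24°, forward 9.5 m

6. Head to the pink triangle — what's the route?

turn left 32°, forward 6.4 m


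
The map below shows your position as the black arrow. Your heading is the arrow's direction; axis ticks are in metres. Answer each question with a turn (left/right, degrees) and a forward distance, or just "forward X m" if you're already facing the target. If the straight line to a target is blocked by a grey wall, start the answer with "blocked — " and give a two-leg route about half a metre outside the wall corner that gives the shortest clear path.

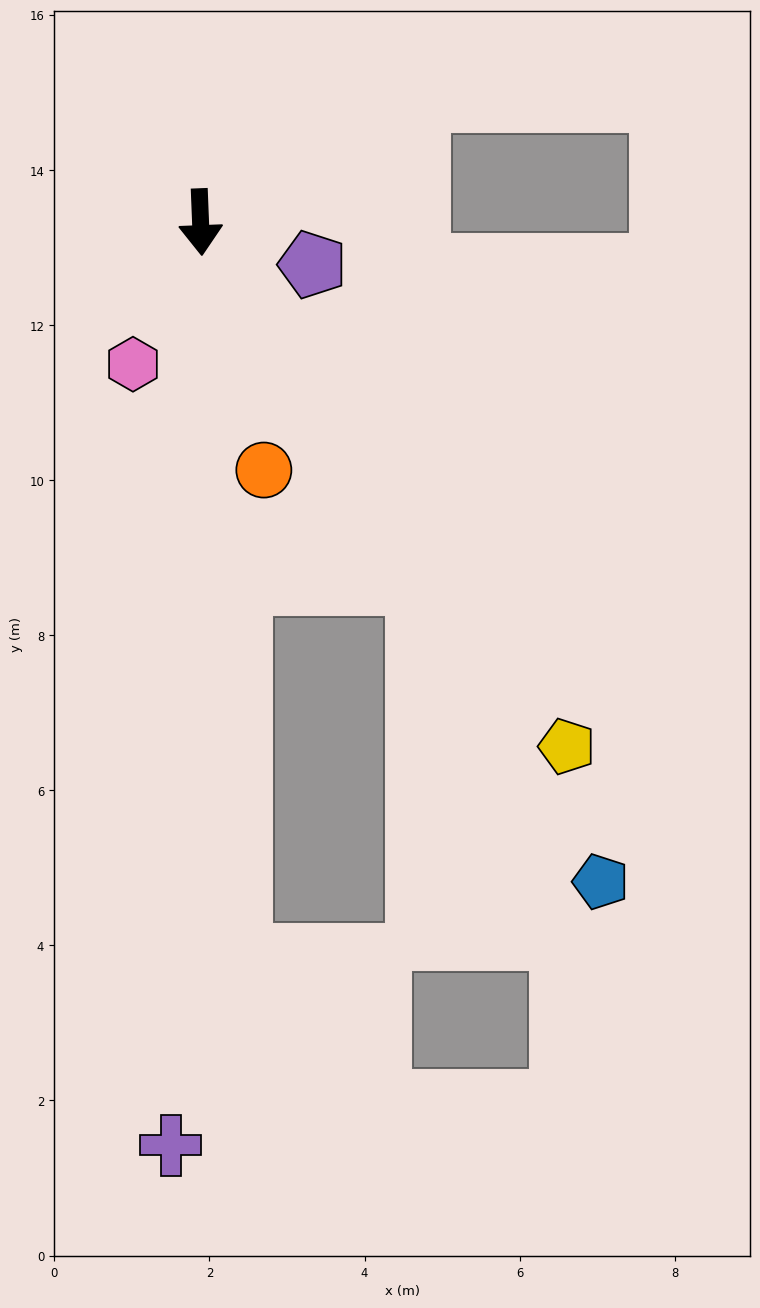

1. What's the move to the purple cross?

turn right 4°, forward 11.9 m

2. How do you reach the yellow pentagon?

turn left 33°, forward 8.2 m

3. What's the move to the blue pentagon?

turn left 29°, forward 9.9 m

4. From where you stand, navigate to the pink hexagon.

turn right 28°, forward 2.0 m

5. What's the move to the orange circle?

turn left 12°, forward 3.3 m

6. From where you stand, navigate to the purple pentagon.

turn left 67°, forward 1.5 m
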